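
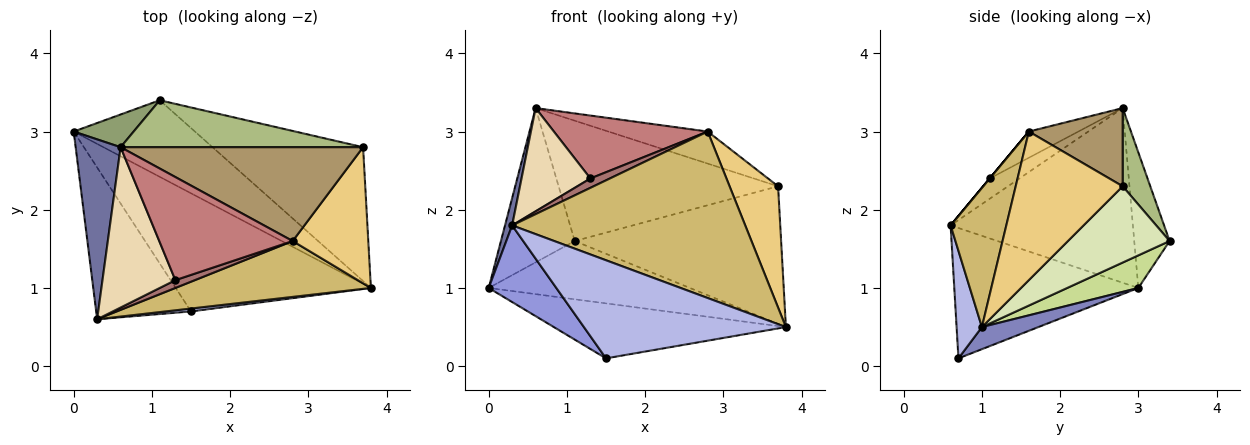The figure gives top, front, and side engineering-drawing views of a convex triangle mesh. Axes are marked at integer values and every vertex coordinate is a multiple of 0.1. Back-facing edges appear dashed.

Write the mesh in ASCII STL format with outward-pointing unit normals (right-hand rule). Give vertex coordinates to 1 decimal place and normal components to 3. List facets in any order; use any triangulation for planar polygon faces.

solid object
 facet normal -0.968 -0.038 0.249
  outer loop
   vertex 0.6 2.8 3.3
   vertex 0.0 3.0 1.0
   vertex 0.3 0.6 1.8
  endloop
 endfacet
 facet normal 0.102 0.420 -0.902
  outer loop
   vertex 1.5 0.7 0.1
   vertex 0.0 3.0 1.0
   vertex 3.8 1.0 0.5
  endloop
 endfacet
 facet normal -0.775 -0.285 -0.564
  outer loop
   vertex 1.5 0.7 0.1
   vertex 0.3 0.6 1.8
   vertex 0.0 3.0 1.0
  endloop
 endfacet
 facet normal 0.124 -0.992 0.029
  outer loop
   vertex 1.5 0.7 0.1
   vertex 3.8 1.0 0.5
   vertex 0.3 0.6 1.8
  endloop
 endfacet
 facet normal -0.425 0.886 0.188
  outer loop
   vertex 1.1 3.4 1.6
   vertex 0.0 3.0 1.0
   vertex 0.6 2.8 3.3
  endloop
 endfacet
 facet normal 0.116 0.925 0.361
  outer loop
   vertex 1.1 3.4 1.6
   vertex 0.6 2.8 3.3
   vertex 3.7 2.8 2.3
  endloop
 endfacet
 facet normal 0.209 0.592 -0.778
  outer loop
   vertex 1.1 3.4 1.6
   vertex 3.8 1.0 0.5
   vertex 0.0 3.0 1.0
  endloop
 endfacet
 facet normal 0.333 0.676 -0.657
  outer loop
   vertex 1.1 3.4 1.6
   vertex 3.7 2.8 2.3
   vertex 3.8 1.0 0.5
  endloop
 endfacet
 facet normal 0.292 0.309 0.905
  outer loop
   vertex 2.8 1.6 3.0
   vertex 3.7 2.8 2.3
   vertex 0.6 2.8 3.3
  endloop
 endfacet
 facet normal 0.221 -0.925 0.310
  outer loop
   vertex 2.8 1.6 3.0
   vertex 0.3 0.6 1.8
   vertex 3.8 1.0 0.5
  endloop
 endfacet
 facet normal 0.826 -0.375 0.420
  outer loop
   vertex 2.8 1.6 3.0
   vertex 3.8 1.0 0.5
   vertex 3.7 2.8 2.3
  endloop
 endfacet
 facet normal -0.228 -0.527 0.819
  outer loop
   vertex 1.3 1.1 2.4
   vertex 0.6 2.8 3.3
   vertex 0.3 0.6 1.8
  endloop
 endfacet
 facet normal 0.000 -0.768 0.640
  outer loop
   vertex 1.3 1.1 2.4
   vertex 0.3 0.6 1.8
   vertex 2.8 1.6 3.0
  endloop
 endfacet
 facet normal -0.165 -0.514 0.842
  outer loop
   vertex 1.3 1.1 2.4
   vertex 2.8 1.6 3.0
   vertex 0.6 2.8 3.3
  endloop
 endfacet
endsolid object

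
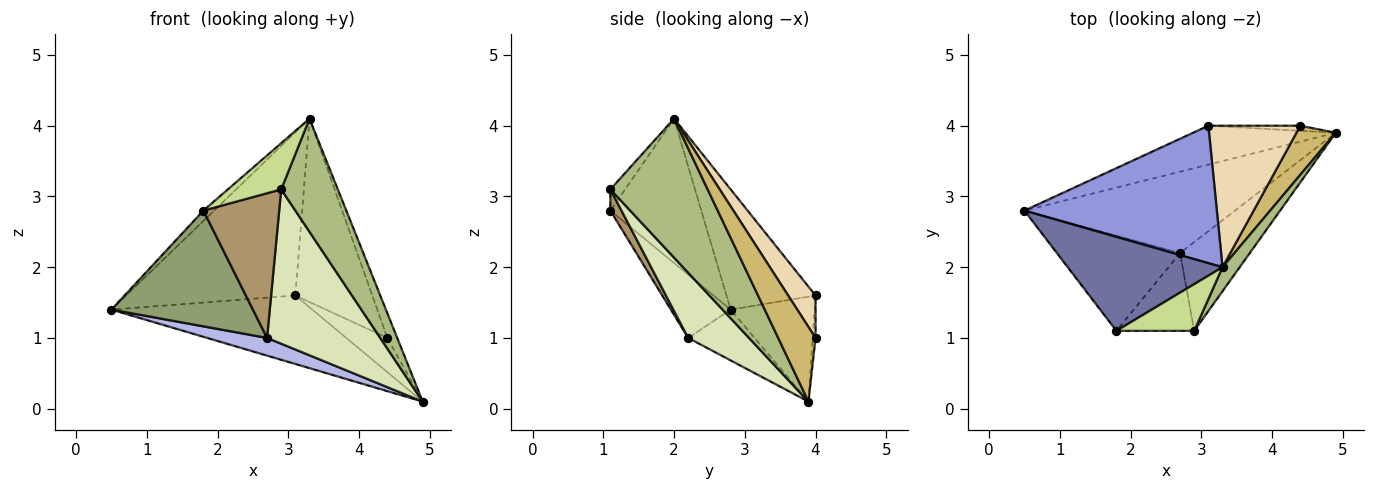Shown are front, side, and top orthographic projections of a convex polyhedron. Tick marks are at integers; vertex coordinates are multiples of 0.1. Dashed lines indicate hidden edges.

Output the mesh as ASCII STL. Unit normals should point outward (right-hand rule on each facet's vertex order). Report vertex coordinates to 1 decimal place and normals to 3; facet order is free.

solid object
 facet normal -0.680 0.080 0.729
  outer loop
   vertex 3.3 2.0 4.1
   vertex 0.5 2.8 1.4
   vertex 1.8 1.1 2.8
  endloop
 endfacet
 facet normal -0.341 0.817 -0.464
  outer loop
   vertex 3.1 4.0 1.6
   vertex 4.9 3.9 0.1
   vertex 0.5 2.8 1.4
  endloop
 endfacet
 facet normal -0.373 0.710 0.598
  outer loop
   vertex 3.1 4.0 1.6
   vertex 0.5 2.8 1.4
   vertex 3.3 2.0 4.1
  endloop
 endfacet
 facet normal -0.229 -0.207 -0.951
  outer loop
   vertex 2.7 2.2 1.0
   vertex 0.5 2.8 1.4
   vertex 4.9 3.9 0.1
  endloop
 endfacet
 facet normal -0.310 -0.734 -0.604
  outer loop
   vertex 2.7 2.2 1.0
   vertex 1.8 1.1 2.8
   vertex 0.5 2.8 1.4
  endloop
 endfacet
 facet normal 0.859 -0.500 0.106
  outer loop
   vertex 2.9 1.1 3.1
   vertex 4.9 3.9 0.1
   vertex 3.3 2.0 4.1
  endloop
 endfacet
 facet normal -0.190 -0.691 0.698
  outer loop
   vertex 2.9 1.1 3.1
   vertex 3.3 2.0 4.1
   vertex 1.8 1.1 2.8
  endloop
 endfacet
 facet normal 0.422 -0.786 -0.452
  outer loop
   vertex 2.9 1.1 3.1
   vertex 2.7 2.2 1.0
   vertex 4.9 3.9 0.1
  endloop
 endfacet
 facet normal 0.128 -0.873 -0.470
  outer loop
   vertex 2.9 1.1 3.1
   vertex 1.8 1.1 2.8
   vertex 2.7 2.2 1.0
  endloop
 endfacet
 facet normal 0.862 0.229 0.453
  outer loop
   vertex 4.4 4.0 1.0
   vertex 3.3 2.0 4.1
   vertex 4.9 3.9 0.1
  endloop
 endfacet
 facet normal -0.068 0.987 -0.147
  outer loop
   vertex 4.4 4.0 1.0
   vertex 4.9 3.9 0.1
   vertex 3.1 4.0 1.6
  endloop
 endfacet
 facet normal 0.271 0.762 0.588
  outer loop
   vertex 4.4 4.0 1.0
   vertex 3.1 4.0 1.6
   vertex 3.3 2.0 4.1
  endloop
 endfacet
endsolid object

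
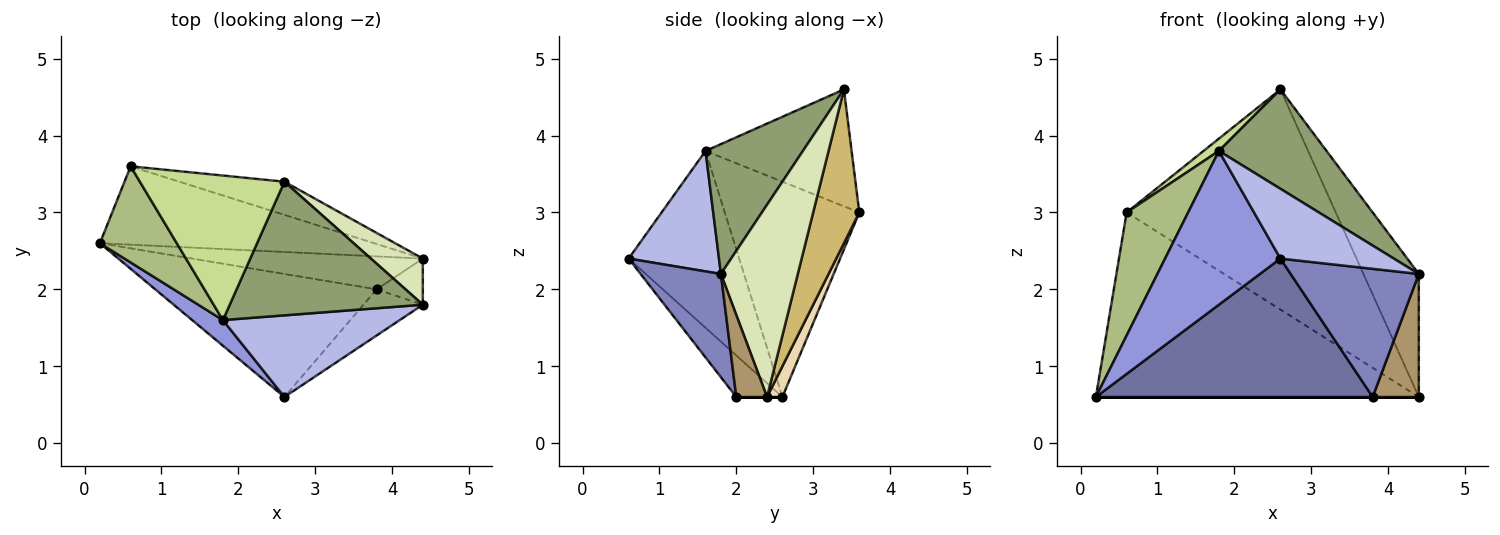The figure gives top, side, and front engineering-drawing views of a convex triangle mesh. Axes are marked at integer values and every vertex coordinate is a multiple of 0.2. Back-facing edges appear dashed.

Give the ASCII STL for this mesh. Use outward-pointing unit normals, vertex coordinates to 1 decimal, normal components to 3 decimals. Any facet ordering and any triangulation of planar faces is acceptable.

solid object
 facet normal -0.124 -0.742 -0.659
  outer loop
   vertex 3.8 2.0 0.6
   vertex 2.6 0.6 2.4
   vertex 0.2 2.6 0.6
  endloop
 endfacet
 facet normal 0.508 -0.810 -0.292
  outer loop
   vertex 3.8 2.0 0.6
   vertex 4.4 1.8 2.2
   vertex 2.6 0.6 2.4
  endloop
 endfacet
 facet normal -0.687 -0.717 0.119
  outer loop
   vertex 1.8 1.6 3.8
   vertex 0.2 2.6 0.6
   vertex 2.6 0.6 2.4
  endloop
 endfacet
 facet normal 0.460 -0.577 0.675
  outer loop
   vertex 1.8 1.6 3.8
   vertex 2.6 0.6 2.4
   vertex 4.4 1.8 2.2
  endloop
 endfacet
 facet normal 0.475 -0.525 0.706
  outer loop
   vertex 1.8 1.6 3.8
   vertex 4.4 1.8 2.2
   vertex 2.6 3.4 4.6
  endloop
 endfacet
 facet normal -0.865 -0.395 0.309
  outer loop
   vertex 0.6 3.6 3.0
   vertex 0.2 2.6 0.6
   vertex 1.8 1.6 3.8
  endloop
 endfacet
 facet normal -0.627 -0.066 0.776
  outer loop
   vertex 0.6 3.6 3.0
   vertex 1.8 1.6 3.8
   vertex 2.6 3.4 4.6
  endloop
 endfacet
 facet normal 0.793 0.571 0.214
  outer loop
   vertex 4.4 2.4 0.6
   vertex 2.6 3.4 4.6
   vertex 4.4 1.8 2.2
  endloop
 endfacet
 facet normal 0.530 -0.794 -0.298
  outer loop
   vertex 4.4 2.4 0.6
   vertex 4.4 1.8 2.2
   vertex 3.8 2.0 0.6
  endloop
 endfacet
 facet normal 0.213 0.966 -0.146
  outer loop
   vertex 4.4 2.4 0.6
   vertex 0.6 3.6 3.0
   vertex 2.6 3.4 4.6
  endloop
 endfacet
 facet normal 0.000 0.000 -1.000
  outer loop
   vertex 4.4 2.4 0.6
   vertex 3.8 2.0 0.6
   vertex 0.2 2.6 0.6
  endloop
 endfacet
 facet normal 0.044 0.920 -0.390
  outer loop
   vertex 4.4 2.4 0.6
   vertex 0.2 2.6 0.6
   vertex 0.6 3.6 3.0
  endloop
 endfacet
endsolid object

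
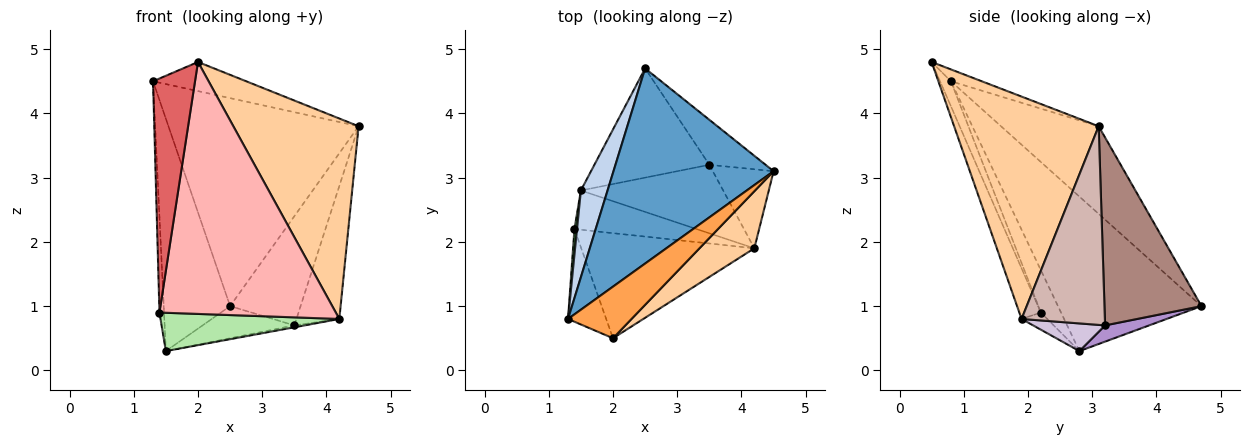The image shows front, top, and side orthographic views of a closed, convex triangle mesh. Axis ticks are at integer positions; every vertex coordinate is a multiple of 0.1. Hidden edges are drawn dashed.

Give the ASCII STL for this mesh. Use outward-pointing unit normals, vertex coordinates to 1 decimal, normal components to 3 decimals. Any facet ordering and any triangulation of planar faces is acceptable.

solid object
 facet normal -0.351 0.683 0.641
  outer loop
   vertex 2.5 4.7 1.0
   vertex 1.3 0.8 4.5
   vertex 4.5 3.1 3.8
  endloop
 endfacet
 facet normal -0.897 0.415 0.155
  outer loop
   vertex 1.5 2.8 0.3
   vertex 1.3 0.8 4.5
   vertex 2.5 4.7 1.0
  endloop
 endfacet
 facet normal -0.161 0.485 0.860
  outer loop
   vertex 2.0 0.5 4.8
   vertex 4.5 3.1 3.8
   vertex 1.3 0.8 4.5
  endloop
 endfacet
 facet normal 0.743 -0.644 0.183
  outer loop
   vertex 2.0 0.5 4.8
   vertex 4.2 1.9 0.8
   vertex 4.5 3.1 3.8
  endloop
 endfacet
 facet normal -0.973 0.221 0.059
  outer loop
   vertex 1.4 2.2 0.9
   vertex 1.3 0.8 4.5
   vertex 1.5 2.8 0.3
  endloop
 endfacet
 facet normal -0.100 -0.695 -0.712
  outer loop
   vertex 1.4 2.2 0.9
   vertex 1.5 2.8 0.3
   vertex 4.2 1.9 0.8
  endloop
 endfacet
 facet normal -0.234 -0.904 -0.358
  outer loop
   vertex 1.4 2.2 0.9
   vertex 2.0 0.5 4.8
   vertex 1.3 0.8 4.5
  endloop
 endfacet
 facet normal -0.112 -0.917 -0.383
  outer loop
   vertex 1.4 2.2 0.9
   vertex 4.2 1.9 0.8
   vertex 2.0 0.5 4.8
  endloop
 endfacet
 facet normal 0.134 0.280 -0.951
  outer loop
   vertex 3.5 3.2 0.7
   vertex 1.5 2.8 0.3
   vertex 2.5 4.7 1.0
  endloop
 endfacet
 facet normal 0.191 0.027 -0.981
  outer loop
   vertex 3.5 3.2 0.7
   vertex 4.2 1.9 0.8
   vertex 1.5 2.8 0.3
  endloop
 endfacet
 facet normal 0.786 0.571 -0.235
  outer loop
   vertex 3.5 3.2 0.7
   vertex 2.5 4.7 1.0
   vertex 4.5 3.1 3.8
  endloop
 endfacet
 facet normal 0.858 0.442 -0.262
  outer loop
   vertex 3.5 3.2 0.7
   vertex 4.5 3.1 3.8
   vertex 4.2 1.9 0.8
  endloop
 endfacet
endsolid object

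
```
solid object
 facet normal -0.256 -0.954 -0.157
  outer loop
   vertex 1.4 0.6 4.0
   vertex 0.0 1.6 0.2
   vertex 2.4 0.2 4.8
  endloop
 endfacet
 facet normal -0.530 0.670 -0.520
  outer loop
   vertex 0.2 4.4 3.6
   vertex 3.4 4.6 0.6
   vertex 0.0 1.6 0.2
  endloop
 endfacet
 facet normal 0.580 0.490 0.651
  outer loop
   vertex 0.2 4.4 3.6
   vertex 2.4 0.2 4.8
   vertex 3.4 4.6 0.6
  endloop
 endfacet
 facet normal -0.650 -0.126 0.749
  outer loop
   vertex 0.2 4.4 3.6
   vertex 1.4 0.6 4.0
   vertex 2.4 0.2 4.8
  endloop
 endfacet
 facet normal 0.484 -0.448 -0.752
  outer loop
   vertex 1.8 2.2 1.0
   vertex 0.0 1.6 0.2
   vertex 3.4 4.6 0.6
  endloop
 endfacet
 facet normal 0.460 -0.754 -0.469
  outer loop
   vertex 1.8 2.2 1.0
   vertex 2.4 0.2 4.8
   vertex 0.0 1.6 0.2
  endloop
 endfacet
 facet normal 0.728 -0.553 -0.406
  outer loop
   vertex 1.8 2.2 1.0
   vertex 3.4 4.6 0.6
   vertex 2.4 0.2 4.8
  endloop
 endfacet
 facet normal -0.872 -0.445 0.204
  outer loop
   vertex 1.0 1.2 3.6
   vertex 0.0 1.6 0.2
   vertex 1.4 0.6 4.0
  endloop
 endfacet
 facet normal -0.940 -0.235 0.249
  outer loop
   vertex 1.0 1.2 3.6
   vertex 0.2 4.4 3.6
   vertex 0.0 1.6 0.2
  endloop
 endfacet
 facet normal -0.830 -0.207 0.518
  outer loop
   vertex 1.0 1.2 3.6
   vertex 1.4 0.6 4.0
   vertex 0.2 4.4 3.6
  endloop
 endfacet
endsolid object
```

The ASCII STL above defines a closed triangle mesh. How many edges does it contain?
15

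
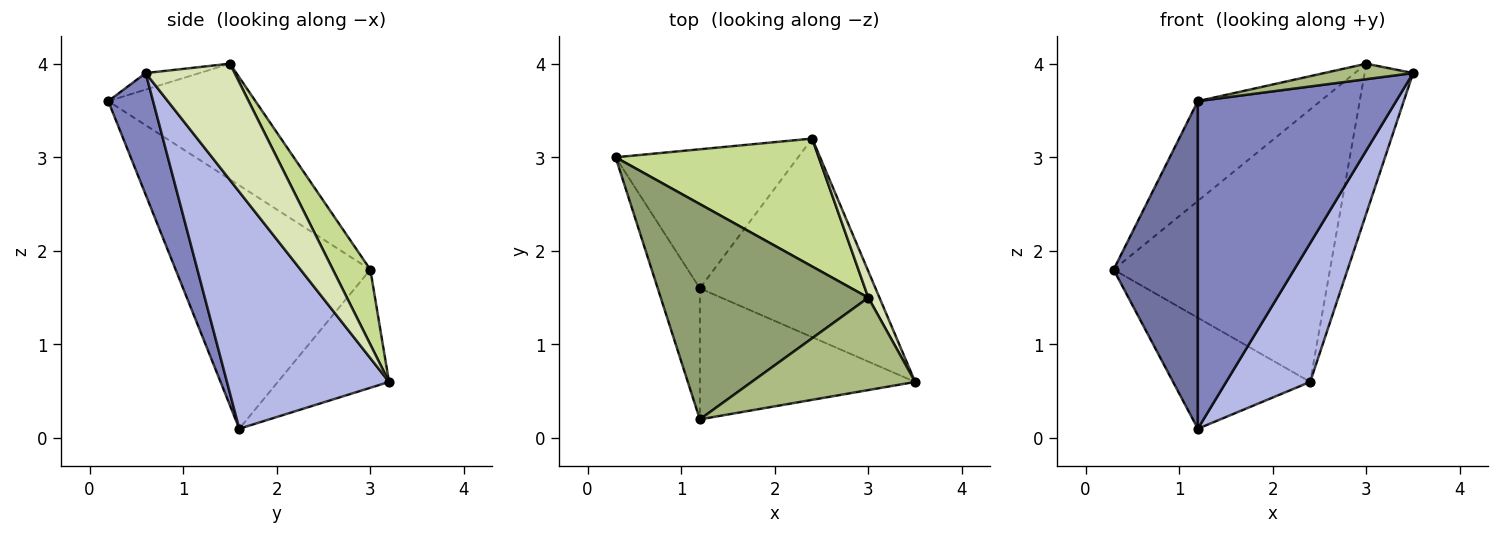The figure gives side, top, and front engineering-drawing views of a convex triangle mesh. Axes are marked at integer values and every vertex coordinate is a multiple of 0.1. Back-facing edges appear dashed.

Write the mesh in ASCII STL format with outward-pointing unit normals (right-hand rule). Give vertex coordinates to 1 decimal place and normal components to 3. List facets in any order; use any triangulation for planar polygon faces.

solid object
 facet normal -0.906 -0.392 -0.157
  outer loop
   vertex 1.2 1.6 0.1
   vertex 1.2 0.2 3.6
   vertex 0.3 3.0 1.8
  endloop
 endfacet
 facet normal 0.205 -0.909 -0.363
  outer loop
   vertex 1.2 1.6 0.1
   vertex 3.5 0.6 3.9
   vertex 1.2 0.2 3.6
  endloop
 endfacet
 facet normal -0.452 0.557 -0.697
  outer loop
   vertex 2.4 3.2 0.6
   vertex 1.2 1.6 0.1
   vertex 0.3 3.0 1.8
  endloop
 endfacet
 facet normal 0.742 -0.384 -0.550
  outer loop
   vertex 2.4 3.2 0.6
   vertex 3.5 0.6 3.9
   vertex 1.2 1.6 0.1
  endloop
 endfacet
 facet normal -0.451 0.375 0.810
  outer loop
   vertex 3.0 1.5 4.0
   vertex 0.3 3.0 1.8
   vertex 1.2 0.2 3.6
  endloop
 endfacet
 facet normal -0.099 -0.164 0.981
  outer loop
   vertex 3.0 1.5 4.0
   vertex 1.2 0.2 3.6
   vertex 3.5 0.6 3.9
  endloop
 endfacet
 facet normal 0.155 0.894 0.420
  outer loop
   vertex 3.0 1.5 4.0
   vertex 2.4 3.2 0.6
   vertex 0.3 3.0 1.8
  endloop
 endfacet
 facet normal 0.875 0.477 0.084
  outer loop
   vertex 3.0 1.5 4.0
   vertex 3.5 0.6 3.9
   vertex 2.4 3.2 0.6
  endloop
 endfacet
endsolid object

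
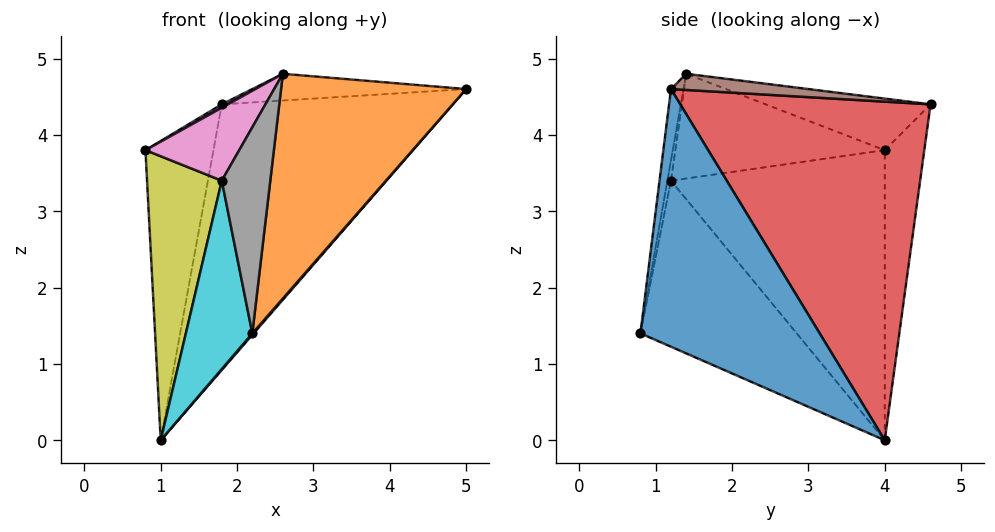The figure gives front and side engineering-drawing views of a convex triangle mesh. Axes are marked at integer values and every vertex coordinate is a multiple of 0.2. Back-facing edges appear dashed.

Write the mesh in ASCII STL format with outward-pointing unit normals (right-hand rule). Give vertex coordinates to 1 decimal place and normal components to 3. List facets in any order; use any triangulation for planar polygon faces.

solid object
 facet normal 0.753 -0.006 -0.658
  outer loop
   vertex 1.0 4.0 0.0
   vertex 5.0 1.2 4.6
   vertex 2.2 0.8 1.4
  endloop
 endfacet
 facet normal -0.067 -0.981 0.181
  outer loop
   vertex 2.6 1.4 4.8
   vertex 2.2 0.8 1.4
   vertex 5.0 1.2 4.6
  endloop
 endfacet
 facet normal -0.503 0.864 -0.026
  outer loop
   vertex 1.8 4.6 4.4
   vertex 1.0 4.0 0.0
   vertex 0.8 4.0 3.8
  endloop
 endfacet
 facet normal 0.717 0.662 -0.221
  outer loop
   vertex 1.8 4.6 4.4
   vertex 5.0 1.2 4.6
   vertex 1.0 4.0 0.0
  endloop
 endfacet
 facet normal -0.506 -0.019 0.862
  outer loop
   vertex 1.8 4.6 4.4
   vertex 0.8 4.0 3.8
   vertex 2.6 1.4 4.8
  endloop
 endfacet
 facet normal 0.094 0.147 0.985
  outer loop
   vertex 1.8 4.6 4.4
   vertex 2.6 1.4 4.8
   vertex 5.0 1.2 4.6
  endloop
 endfacet
 facet normal -0.789 -0.354 0.502
  outer loop
   vertex 1.8 1.2 3.4
   vertex 2.6 1.4 4.8
   vertex 0.8 4.0 3.8
  endloop
 endfacet
 facet normal -0.073 -0.981 0.182
  outer loop
   vertex 1.8 1.2 3.4
   vertex 2.2 0.8 1.4
   vertex 2.6 1.4 4.8
  endloop
 endfacet
 facet normal -0.943 -0.330 -0.050
  outer loop
   vertex 1.8 1.2 3.4
   vertex 0.8 4.0 3.8
   vertex 1.0 4.0 0.0
  endloop
 endfacet
 facet normal -0.915 -0.389 -0.105
  outer loop
   vertex 1.8 1.2 3.4
   vertex 1.0 4.0 0.0
   vertex 2.2 0.8 1.4
  endloop
 endfacet
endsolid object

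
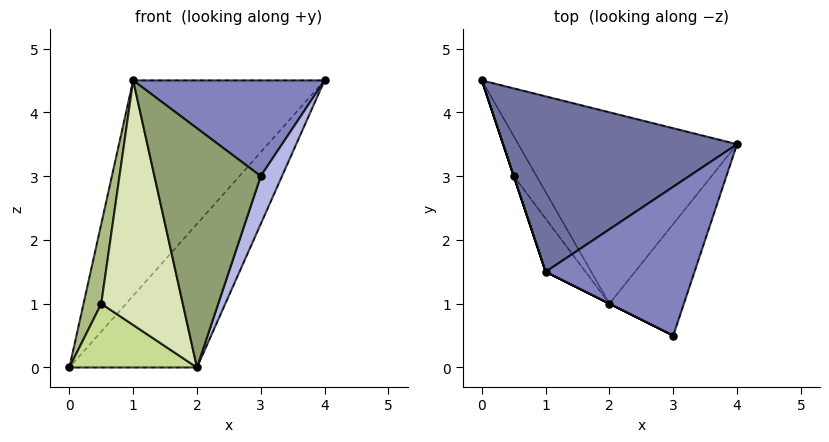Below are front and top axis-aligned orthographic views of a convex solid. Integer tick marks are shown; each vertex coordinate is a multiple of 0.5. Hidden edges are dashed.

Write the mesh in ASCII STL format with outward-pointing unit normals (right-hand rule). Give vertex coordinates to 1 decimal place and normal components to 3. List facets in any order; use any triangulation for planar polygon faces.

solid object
 facet normal -0.459 0.689 0.561
  outer loop
   vertex 1.0 1.5 4.5
   vertex 4.0 3.5 4.5
   vertex 0.0 4.5 0.0
  endloop
 endfacet
 facet normal 0.339 -0.509 0.791
  outer loop
   vertex 1.0 1.5 4.5
   vertex 3.0 0.5 3.0
   vertex 4.0 3.5 4.5
  endloop
 endfacet
 facet normal 0.724 0.414 -0.552
  outer loop
   vertex 2.0 1.0 0.0
   vertex 0.0 4.5 0.0
   vertex 4.0 3.5 4.5
  endloop
 endfacet
 facet normal 0.931 -0.143 -0.334
  outer loop
   vertex 2.0 1.0 0.0
   vertex 4.0 3.5 4.5
   vertex 3.0 0.5 3.0
  endloop
 endfacet
 facet normal -0.447 -0.894 0.000
  outer loop
   vertex 2.0 1.0 0.0
   vertex 3.0 0.5 3.0
   vertex 1.0 1.5 4.5
  endloop
 endfacet
 facet normal -0.949 -0.316 0.000
  outer loop
   vertex 0.5 3.0 1.0
   vertex 1.0 1.5 4.5
   vertex 0.0 4.5 0.0
  endloop
 endfacet
 facet normal -0.829 -0.474 -0.296
  outer loop
   vertex 0.5 3.0 1.0
   vertex 0.0 4.5 0.0
   vertex 2.0 1.0 0.0
  endloop
 endfacet
 facet normal -0.822 -0.556 -0.121
  outer loop
   vertex 0.5 3.0 1.0
   vertex 2.0 1.0 0.0
   vertex 1.0 1.5 4.5
  endloop
 endfacet
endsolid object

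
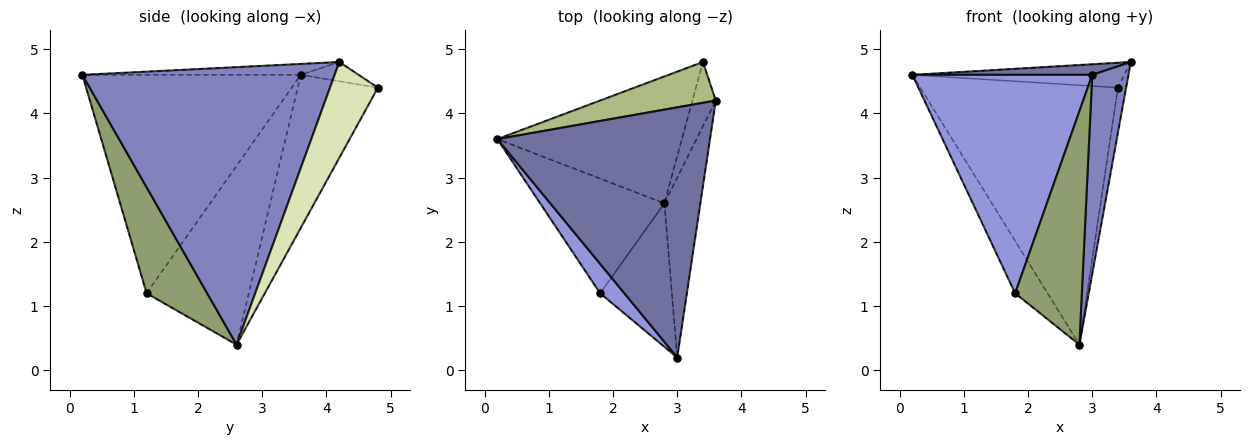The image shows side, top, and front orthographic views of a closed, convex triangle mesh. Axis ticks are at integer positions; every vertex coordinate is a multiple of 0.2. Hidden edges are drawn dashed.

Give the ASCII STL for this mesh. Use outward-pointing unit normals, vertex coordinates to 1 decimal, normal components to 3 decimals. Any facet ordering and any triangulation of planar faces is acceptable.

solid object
 facet normal -0.051 -0.042 0.998
  outer loop
   vertex 3.0 0.2 4.6
   vertex 3.6 4.2 4.8
   vertex 0.2 3.6 4.6
  endloop
 endfacet
 facet normal 0.982 -0.141 -0.127
  outer loop
   vertex 2.8 2.6 0.4
   vertex 3.6 4.2 4.8
   vertex 3.0 0.2 4.6
  endloop
 endfacet
 facet normal -0.769 -0.633 0.085
  outer loop
   vertex 1.8 1.2 1.2
   vertex 3.0 0.2 4.6
   vertex 0.2 3.6 4.6
  endloop
 endfacet
 facet normal -0.795 0.252 -0.552
  outer loop
   vertex 1.8 1.2 1.2
   vertex 0.2 3.6 4.6
   vertex 2.8 2.6 0.4
  endloop
 endfacet
 facet normal 0.612 -0.674 -0.414
  outer loop
   vertex 1.8 1.2 1.2
   vertex 2.8 2.6 0.4
   vertex 3.0 0.2 4.6
  endloop
 endfacet
 facet normal -0.141 0.516 0.845
  outer loop
   vertex 3.4 4.8 4.4
   vertex 0.2 3.6 4.6
   vertex 3.6 4.2 4.8
  endloop
 endfacet
 facet normal -0.342 0.844 -0.413
  outer loop
   vertex 3.4 4.8 4.4
   vertex 2.8 2.6 0.4
   vertex 0.2 3.6 4.6
  endloop
 endfacet
 facet normal 0.958 0.164 -0.234
  outer loop
   vertex 3.4 4.8 4.4
   vertex 3.6 4.2 4.8
   vertex 2.8 2.6 0.4
  endloop
 endfacet
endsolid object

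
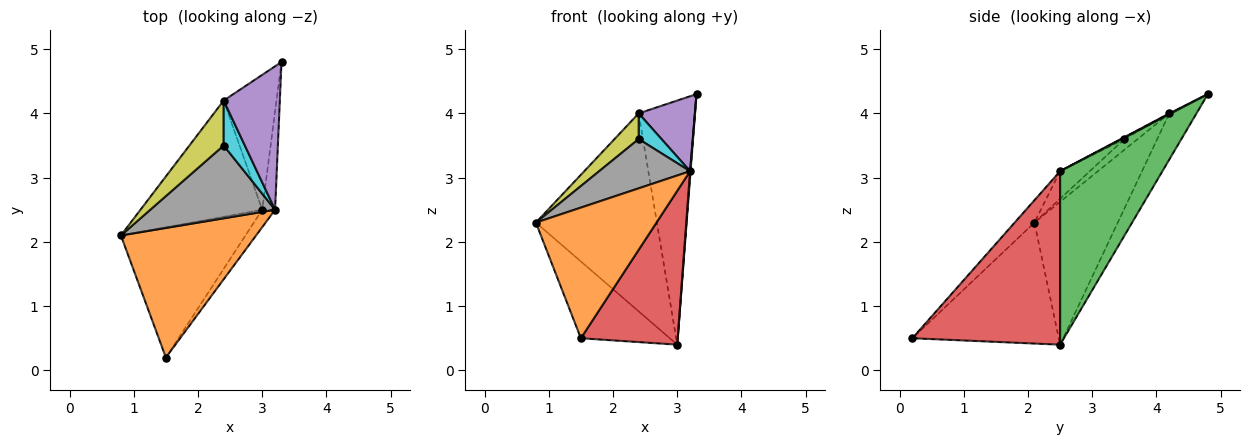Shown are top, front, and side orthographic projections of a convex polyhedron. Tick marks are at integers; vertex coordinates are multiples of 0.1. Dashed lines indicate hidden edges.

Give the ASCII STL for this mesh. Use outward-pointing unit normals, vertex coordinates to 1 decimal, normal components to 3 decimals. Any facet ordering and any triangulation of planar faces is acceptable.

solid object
 facet normal -0.642 0.390 -0.661
  outer loop
   vertex 3.0 2.5 0.4
   vertex 1.5 0.2 0.5
   vertex 0.8 2.1 2.3
  endloop
 endfacet
 facet normal -0.116 -0.705 0.699
  outer loop
   vertex 3.2 2.5 3.1
   vertex 0.8 2.1 2.3
   vertex 1.5 0.2 0.5
  endloop
 endfacet
 facet normal 0.997 -0.005 -0.074
  outer loop
   vertex 3.2 2.5 3.1
   vertex 3.0 2.5 0.4
   vertex 3.3 4.8 4.3
  endloop
 endfacet
 facet normal 0.835 -0.547 -0.062
  outer loop
   vertex 3.2 2.5 3.1
   vertex 1.5 0.2 0.5
   vertex 3.0 2.5 0.4
  endloop
 endfacet
 facet normal 0.013 -0.463 0.886
  outer loop
   vertex 2.4 4.2 4.0
   vertex 3.2 2.5 3.1
   vertex 3.3 4.8 4.3
  endloop
 endfacet
 facet normal -0.511 0.741 -0.435
  outer loop
   vertex 2.4 4.2 4.0
   vertex 3.0 2.5 0.4
   vertex 0.8 2.1 2.3
  endloop
 endfacet
 facet normal -0.389 0.806 -0.446
  outer loop
   vertex 2.4 4.2 4.0
   vertex 3.3 4.8 4.3
   vertex 3.0 2.5 0.4
  endloop
 endfacet
 facet normal -0.180 -0.551 0.815
  outer loop
   vertex 2.4 3.5 3.6
   vertex 0.8 2.1 2.3
   vertex 3.2 2.5 3.1
  endloop
 endfacet
 facet normal -0.262 -0.479 0.838
  outer loop
   vertex 2.4 3.5 3.6
   vertex 2.4 4.2 4.0
   vertex 0.8 2.1 2.3
  endloop
 endfacet
 facet normal -0.077 -0.495 0.866
  outer loop
   vertex 2.4 3.5 3.6
   vertex 3.2 2.5 3.1
   vertex 2.4 4.2 4.0
  endloop
 endfacet
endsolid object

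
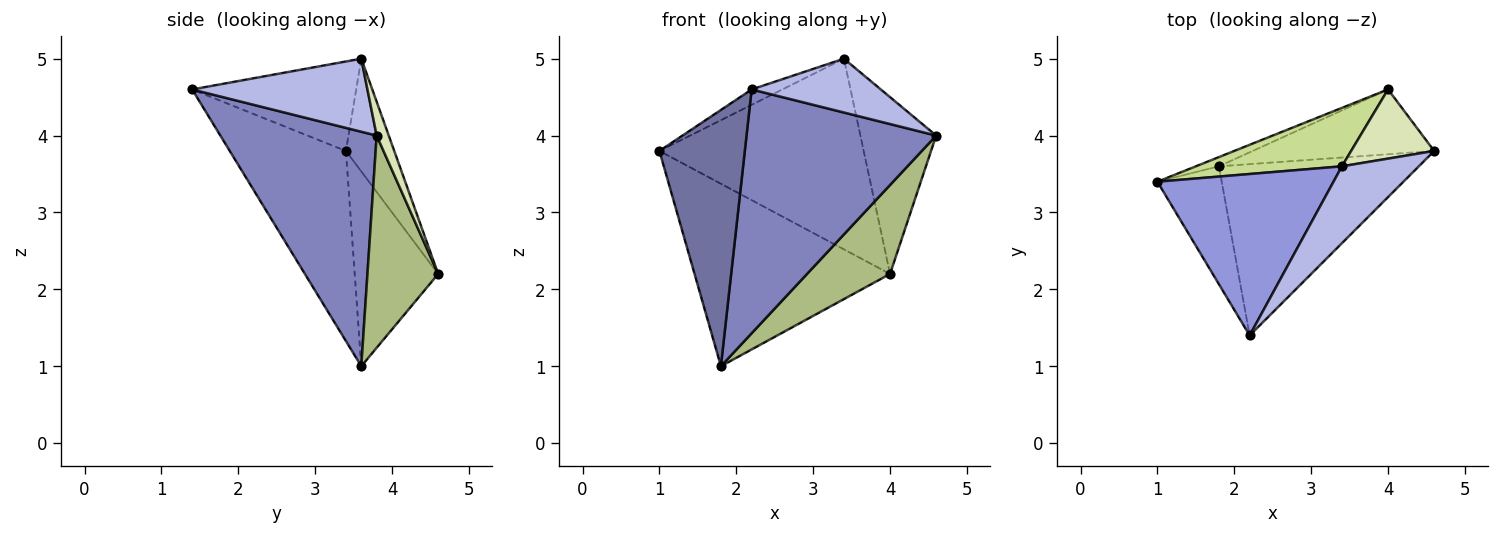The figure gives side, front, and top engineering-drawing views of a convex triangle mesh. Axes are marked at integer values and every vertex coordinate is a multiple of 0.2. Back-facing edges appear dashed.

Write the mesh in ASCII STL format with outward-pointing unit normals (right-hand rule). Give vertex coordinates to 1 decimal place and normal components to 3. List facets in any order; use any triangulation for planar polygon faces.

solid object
 facet normal -0.777 -0.572 -0.263
  outer loop
   vertex 1.8 3.6 1.0
   vertex 2.2 1.4 4.6
   vertex 1.0 3.4 3.8
  endloop
 endfacet
 facet normal 0.559 -0.678 -0.477
  outer loop
   vertex 1.8 3.6 1.0
   vertex 4.6 3.8 4.0
   vertex 2.2 1.4 4.6
  endloop
 endfacet
 facet normal -0.451 0.085 0.888
  outer loop
   vertex 3.4 3.6 5.0
   vertex 1.0 3.4 3.8
   vertex 2.2 1.4 4.6
  endloop
 endfacet
 facet normal 0.614 -0.453 0.647
  outer loop
   vertex 3.4 3.6 5.0
   vertex 2.2 1.4 4.6
   vertex 4.6 3.8 4.0
  endloop
 endfacet
 facet normal -0.392 0.919 -0.046
  outer loop
   vertex 4.0 4.6 2.2
   vertex 1.8 3.6 1.0
   vertex 1.0 3.4 3.8
  endloop
 endfacet
 facet normal 0.567 -0.666 -0.485
  outer loop
   vertex 4.0 4.6 2.2
   vertex 4.6 3.8 4.0
   vertex 1.8 3.6 1.0
  endloop
 endfacet
 facet normal -0.221 0.933 0.286
  outer loop
   vertex 4.0 4.6 2.2
   vertex 1.0 3.4 3.8
   vertex 3.4 3.6 5.0
  endloop
 endfacet
 facet normal 0.147 0.921 0.360
  outer loop
   vertex 4.0 4.6 2.2
   vertex 3.4 3.6 5.0
   vertex 4.6 3.8 4.0
  endloop
 endfacet
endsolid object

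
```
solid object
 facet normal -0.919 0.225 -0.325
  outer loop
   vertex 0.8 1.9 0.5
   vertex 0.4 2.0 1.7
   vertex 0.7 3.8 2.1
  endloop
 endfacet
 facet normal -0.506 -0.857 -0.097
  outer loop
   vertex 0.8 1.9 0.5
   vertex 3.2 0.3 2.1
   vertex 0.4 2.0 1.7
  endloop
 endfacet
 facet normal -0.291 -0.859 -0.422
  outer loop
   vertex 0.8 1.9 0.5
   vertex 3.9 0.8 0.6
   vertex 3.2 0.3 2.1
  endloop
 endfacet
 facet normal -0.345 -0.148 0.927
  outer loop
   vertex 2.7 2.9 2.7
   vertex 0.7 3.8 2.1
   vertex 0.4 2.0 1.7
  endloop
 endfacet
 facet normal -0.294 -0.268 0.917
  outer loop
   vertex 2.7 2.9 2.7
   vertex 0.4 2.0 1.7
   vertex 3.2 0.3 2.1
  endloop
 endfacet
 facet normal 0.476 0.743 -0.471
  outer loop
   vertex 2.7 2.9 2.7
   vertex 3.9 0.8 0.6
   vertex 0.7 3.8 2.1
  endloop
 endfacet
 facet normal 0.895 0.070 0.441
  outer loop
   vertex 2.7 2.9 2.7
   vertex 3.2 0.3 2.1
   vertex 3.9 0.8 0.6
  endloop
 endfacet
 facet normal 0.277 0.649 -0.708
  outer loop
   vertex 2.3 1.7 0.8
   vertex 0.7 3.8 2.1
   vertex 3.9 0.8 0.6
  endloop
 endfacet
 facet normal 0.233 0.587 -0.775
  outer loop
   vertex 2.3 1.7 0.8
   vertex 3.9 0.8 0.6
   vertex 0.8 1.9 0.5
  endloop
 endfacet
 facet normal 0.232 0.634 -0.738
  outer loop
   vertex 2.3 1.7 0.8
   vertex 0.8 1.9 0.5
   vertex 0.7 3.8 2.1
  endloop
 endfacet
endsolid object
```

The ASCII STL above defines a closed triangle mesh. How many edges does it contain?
15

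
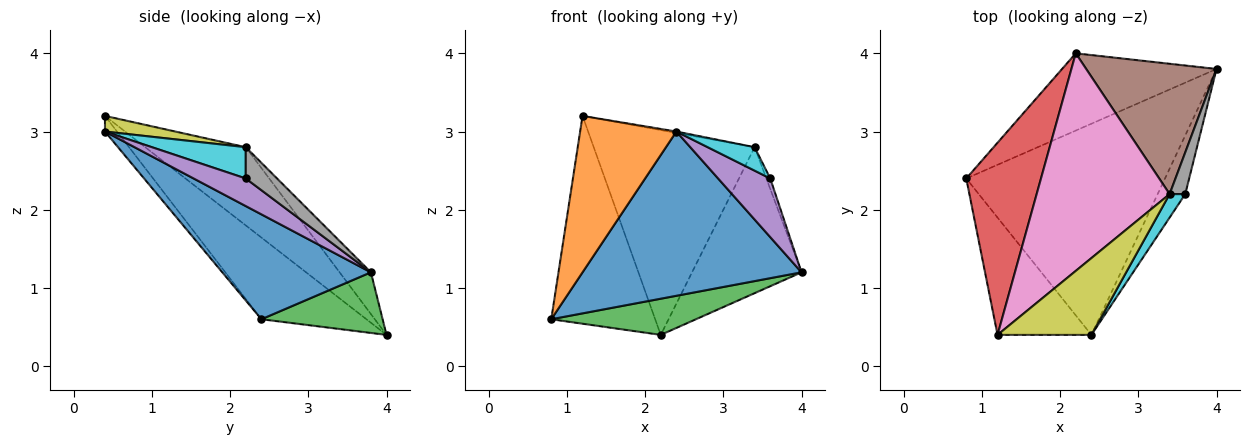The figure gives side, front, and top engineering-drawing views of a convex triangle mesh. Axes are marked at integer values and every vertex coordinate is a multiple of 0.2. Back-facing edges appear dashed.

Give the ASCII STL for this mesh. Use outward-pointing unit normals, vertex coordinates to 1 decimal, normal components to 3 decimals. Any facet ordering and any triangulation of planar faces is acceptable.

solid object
 facet normal 0.385 -0.567 -0.729
  outer loop
   vertex 2.4 0.4 3.0
   vertex 0.8 2.4 0.6
   vertex 4.0 3.8 1.2
  endloop
 endfacet
 facet normal -0.100 -0.796 -0.597
  outer loop
   vertex 1.2 0.4 3.2
   vertex 0.8 2.4 0.6
   vertex 2.4 0.4 3.0
  endloop
 endfacet
 facet normal 0.335 -0.400 -0.853
  outer loop
   vertex 2.2 4.0 0.4
   vertex 4.0 3.8 1.2
   vertex 0.8 2.4 0.6
  endloop
 endfacet
 facet normal -0.596 0.590 0.545
  outer loop
   vertex 2.2 4.0 0.4
   vertex 0.8 2.4 0.6
   vertex 1.2 0.4 3.2
  endloop
 endfacet
 facet normal 0.577 -0.577 -0.577
  outer loop
   vertex 3.6 2.2 2.4
   vertex 2.4 0.4 3.0
   vertex 4.0 3.8 1.2
  endloop
 endfacet
 facet normal -0.208 0.730 0.651
  outer loop
   vertex 3.4 2.2 2.8
   vertex 4.0 3.8 1.2
   vertex 2.2 4.0 0.4
  endloop
 endfacet
 facet normal -0.394 0.630 0.669
  outer loop
   vertex 3.4 2.2 2.8
   vertex 2.2 4.0 0.4
   vertex 1.2 0.4 3.2
  endloop
 endfacet
 facet normal 0.889 0.111 0.444
  outer loop
   vertex 3.4 2.2 2.8
   vertex 3.6 2.2 2.4
   vertex 4.0 3.8 1.2
  endloop
 endfacet
 facet normal 0.164 0.018 0.986
  outer loop
   vertex 3.4 2.2 2.8
   vertex 1.2 0.4 3.2
   vertex 2.4 0.4 3.0
  endloop
 endfacet
 facet normal 0.816 -0.408 0.408
  outer loop
   vertex 3.4 2.2 2.8
   vertex 2.4 0.4 3.0
   vertex 3.6 2.2 2.4
  endloop
 endfacet
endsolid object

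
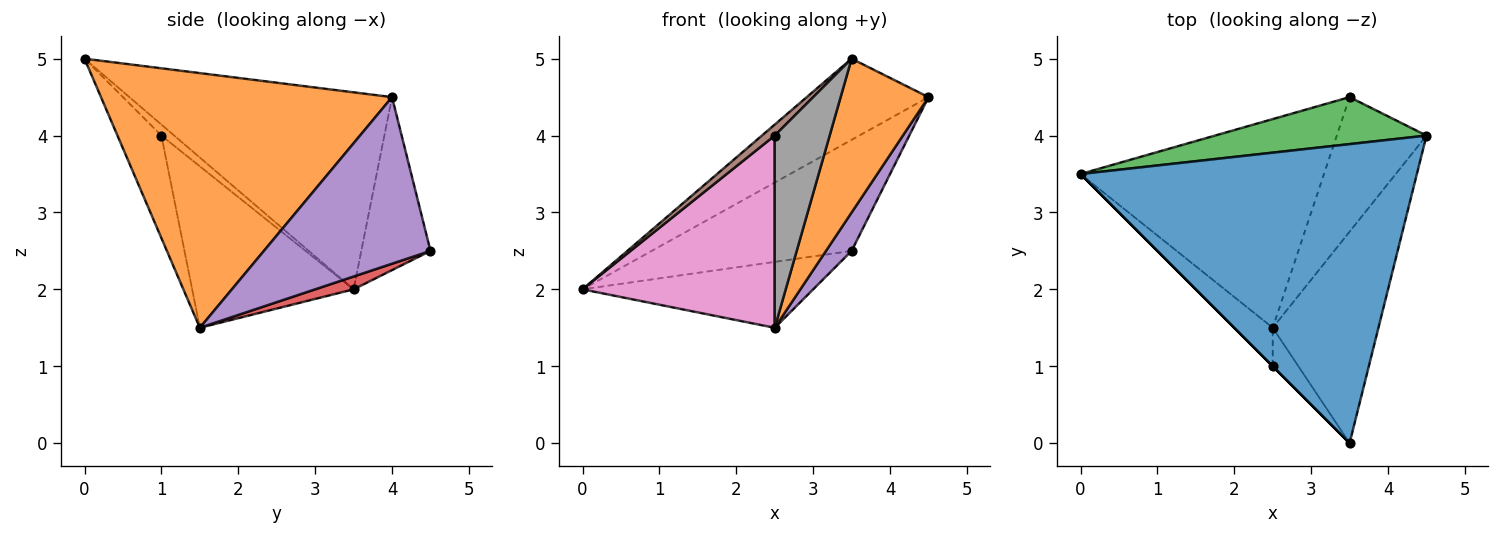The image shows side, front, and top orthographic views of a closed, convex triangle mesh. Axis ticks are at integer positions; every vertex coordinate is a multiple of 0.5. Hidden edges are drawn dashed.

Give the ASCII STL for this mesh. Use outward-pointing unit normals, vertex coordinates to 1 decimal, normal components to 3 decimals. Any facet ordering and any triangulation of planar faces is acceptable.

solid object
 facet normal -0.492 0.228 0.840
  outer loop
   vertex 3.5 0.0 5.0
   vertex 4.5 4.0 4.5
   vertex 0.0 3.5 2.0
  endloop
 endfacet
 facet normal 0.890 -0.269 -0.369
  outer loop
   vertex 2.5 1.5 1.5
   vertex 4.5 4.0 4.5
   vertex 3.5 0.0 5.0
  endloop
 endfacet
 facet normal -0.304 0.877 0.371
  outer loop
   vertex 3.5 4.5 2.5
   vertex 0.0 3.5 2.0
   vertex 4.5 4.0 4.5
  endloop
 endfacet
 facet normal 0.050 0.301 -0.952
  outer loop
   vertex 3.5 4.5 2.5
   vertex 2.5 1.5 1.5
   vertex 0.0 3.5 2.0
  endloop
 endfacet
 facet normal 0.873 -0.134 -0.470
  outer loop
   vertex 3.5 4.5 2.5
   vertex 4.5 4.0 4.5
   vertex 2.5 1.5 1.5
  endloop
 endfacet
 facet normal -0.707 -0.707 0.000
  outer loop
   vertex 2.5 1.0 4.0
   vertex 3.5 0.0 5.0
   vertex 0.0 3.5 2.0
  endloop
 endfacet
 facet normal -0.636 -0.757 -0.151
  outer loop
   vertex 2.5 1.0 4.0
   vertex 0.0 3.5 2.0
   vertex 2.5 1.5 1.5
  endloop
 endfacet
 facet normal -0.617 -0.772 -0.154
  outer loop
   vertex 2.5 1.0 4.0
   vertex 2.5 1.5 1.5
   vertex 3.5 0.0 5.0
  endloop
 endfacet
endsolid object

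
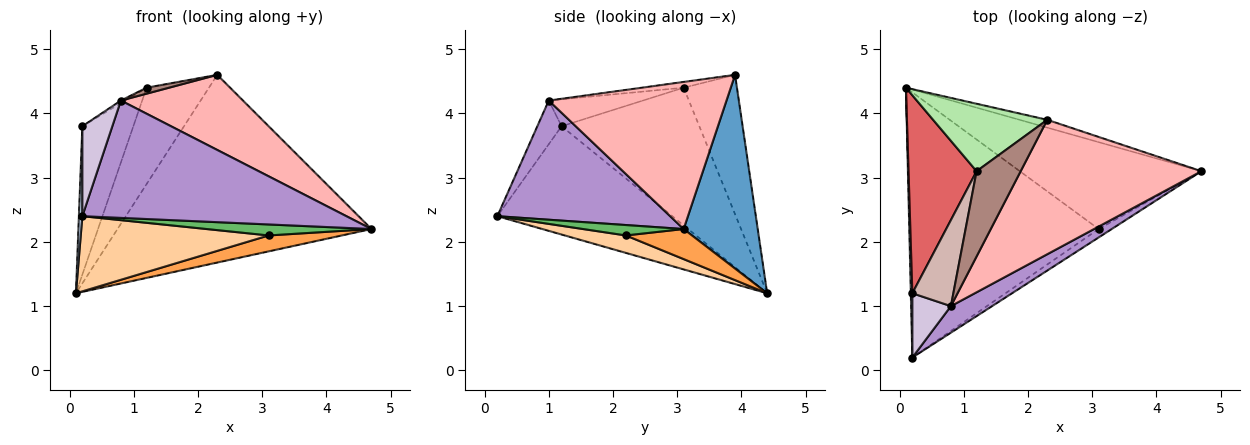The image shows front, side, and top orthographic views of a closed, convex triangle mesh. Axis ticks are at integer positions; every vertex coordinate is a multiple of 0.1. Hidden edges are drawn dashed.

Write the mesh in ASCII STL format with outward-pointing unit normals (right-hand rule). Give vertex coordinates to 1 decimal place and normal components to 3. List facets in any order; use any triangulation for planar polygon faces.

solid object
 facet normal 0.280 0.959 -0.040
  outer loop
   vertex 2.3 3.9 4.6
   vertex 4.7 3.1 2.2
   vertex 0.1 4.4 1.2
  endloop
 endfacet
 facet normal -1.000 -0.020 0.014
  outer loop
   vertex 0.2 1.2 3.8
   vertex 0.1 4.4 1.2
   vertex 0.2 0.2 2.4
  endloop
 endfacet
 facet normal 0.161 -0.178 -0.971
  outer loop
   vertex 3.1 2.2 2.1
   vertex 0.1 4.4 1.2
   vertex 4.7 3.1 2.2
  endloop
 endfacet
 facet normal 0.088 -0.272 -0.958
  outer loop
   vertex 3.1 2.2 2.1
   vertex 0.2 0.2 2.4
   vertex 0.1 4.4 1.2
  endloop
 endfacet
 facet normal 0.436 -0.714 -0.547
  outer loop
   vertex 3.1 2.2 2.1
   vertex 4.7 3.1 2.2
   vertex 0.2 0.2 2.4
  endloop
 endfacet
 facet normal -0.574 0.671 0.470
  outer loop
   vertex 1.2 3.1 4.4
   vertex 2.3 3.9 4.6
   vertex 0.1 4.4 1.2
  endloop
 endfacet
 facet normal -0.851 0.315 0.420
  outer loop
   vertex 1.2 3.1 4.4
   vertex 0.1 4.4 1.2
   vertex 0.2 1.2 3.8
  endloop
 endfacet
 facet normal 0.579 -0.398 0.712
  outer loop
   vertex 0.8 1.0 4.2
   vertex 4.7 3.1 2.2
   vertex 2.3 3.9 4.6
  endloop
 endfacet
 facet normal 0.538 -0.822 0.186
  outer loop
   vertex 0.8 1.0 4.2
   vertex 0.2 0.2 2.4
   vertex 4.7 3.1 2.2
  endloop
 endfacet
 facet normal -0.550 -0.680 0.485
  outer loop
   vertex 0.8 1.0 4.2
   vertex 0.2 1.2 3.8
   vertex 0.2 0.2 2.4
  endloop
 endfacet
 facet normal -0.129 -0.070 0.989
  outer loop
   vertex 0.8 1.0 4.2
   vertex 2.3 3.9 4.6
   vertex 1.2 3.1 4.4
  endloop
 endfacet
 facet normal -0.549 0.025 0.836
  outer loop
   vertex 0.8 1.0 4.2
   vertex 1.2 3.1 4.4
   vertex 0.2 1.2 3.8
  endloop
 endfacet
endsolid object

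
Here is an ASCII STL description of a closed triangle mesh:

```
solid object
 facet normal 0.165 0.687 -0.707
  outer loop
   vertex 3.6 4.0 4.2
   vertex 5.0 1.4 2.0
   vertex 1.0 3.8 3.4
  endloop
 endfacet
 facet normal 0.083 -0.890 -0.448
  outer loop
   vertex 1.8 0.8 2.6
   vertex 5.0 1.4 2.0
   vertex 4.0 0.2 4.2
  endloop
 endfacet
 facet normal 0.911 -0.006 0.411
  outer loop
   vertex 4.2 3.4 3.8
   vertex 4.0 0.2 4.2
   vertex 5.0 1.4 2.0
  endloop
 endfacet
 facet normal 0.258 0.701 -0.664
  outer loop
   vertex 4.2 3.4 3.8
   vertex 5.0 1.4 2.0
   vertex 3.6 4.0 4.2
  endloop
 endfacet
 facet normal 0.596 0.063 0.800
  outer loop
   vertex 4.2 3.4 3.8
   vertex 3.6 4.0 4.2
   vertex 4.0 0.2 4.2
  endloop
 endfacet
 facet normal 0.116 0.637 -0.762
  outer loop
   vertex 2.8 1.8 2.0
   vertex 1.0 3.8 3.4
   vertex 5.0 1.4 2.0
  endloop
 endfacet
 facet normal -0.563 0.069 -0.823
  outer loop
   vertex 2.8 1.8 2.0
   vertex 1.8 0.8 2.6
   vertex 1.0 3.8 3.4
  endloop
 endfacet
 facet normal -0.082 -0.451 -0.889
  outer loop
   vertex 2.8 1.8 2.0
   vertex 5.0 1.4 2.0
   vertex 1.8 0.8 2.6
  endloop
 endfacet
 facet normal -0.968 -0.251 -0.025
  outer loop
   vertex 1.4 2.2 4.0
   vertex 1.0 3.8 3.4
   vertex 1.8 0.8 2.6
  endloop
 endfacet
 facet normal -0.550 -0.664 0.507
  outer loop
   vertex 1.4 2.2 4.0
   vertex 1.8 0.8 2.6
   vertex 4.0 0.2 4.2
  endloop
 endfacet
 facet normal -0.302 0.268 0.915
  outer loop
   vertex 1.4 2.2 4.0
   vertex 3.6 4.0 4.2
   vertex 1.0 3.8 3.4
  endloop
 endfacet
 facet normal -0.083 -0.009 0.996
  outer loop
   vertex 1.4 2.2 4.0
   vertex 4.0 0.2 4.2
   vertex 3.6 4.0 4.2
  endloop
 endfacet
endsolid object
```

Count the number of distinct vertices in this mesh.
8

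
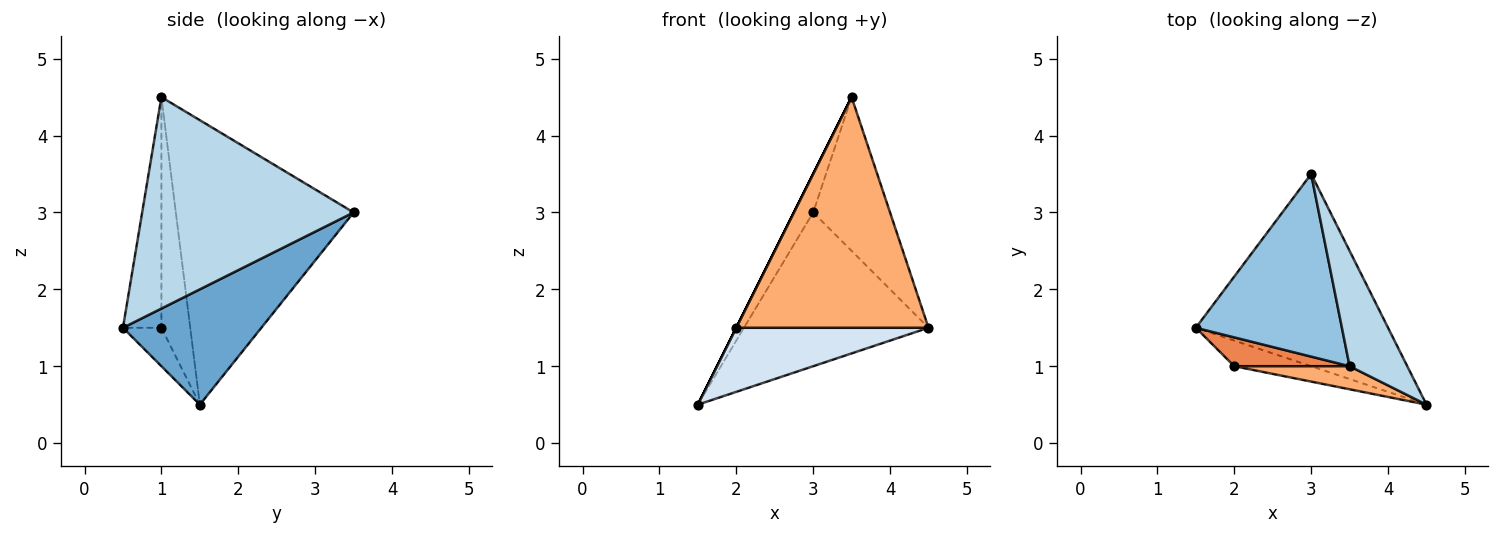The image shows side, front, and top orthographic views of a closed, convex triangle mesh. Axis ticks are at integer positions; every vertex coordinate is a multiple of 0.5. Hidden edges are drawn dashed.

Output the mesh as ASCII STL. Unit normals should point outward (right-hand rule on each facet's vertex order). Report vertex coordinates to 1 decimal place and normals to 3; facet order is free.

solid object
 facet normal 0.424 0.566 -0.707
  outer loop
   vertex 3.0 3.5 3.0
   vertex 4.5 0.5 1.5
   vertex 1.5 1.5 0.5
  endloop
 endfacet
 facet normal -0.885 0.096 0.455
  outer loop
   vertex 3.5 1.0 4.5
   vertex 3.0 3.5 3.0
   vertex 1.5 1.5 0.5
  endloop
 endfacet
 facet normal 0.910 0.331 0.248
  outer loop
   vertex 3.5 1.0 4.5
   vertex 4.5 0.5 1.5
   vertex 3.0 3.5 3.0
  endloop
 endfacet
 facet normal -0.183 -0.913 -0.365
  outer loop
   vertex 2.0 1.0 1.5
   vertex 1.5 1.5 0.5
   vertex 4.5 0.5 1.5
  endloop
 endfacet
 facet normal -0.894 0.000 0.447
  outer loop
   vertex 2.0 1.0 1.5
   vertex 3.5 1.0 4.5
   vertex 1.5 1.5 0.5
  endloop
 endfacet
 facet normal -0.195 -0.976 0.098
  outer loop
   vertex 2.0 1.0 1.5
   vertex 4.5 0.5 1.5
   vertex 3.5 1.0 4.5
  endloop
 endfacet
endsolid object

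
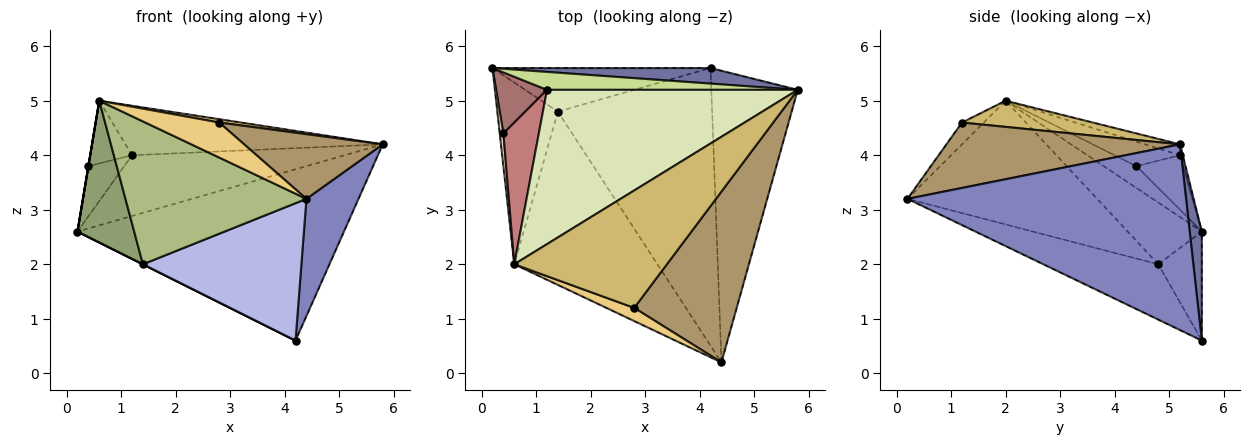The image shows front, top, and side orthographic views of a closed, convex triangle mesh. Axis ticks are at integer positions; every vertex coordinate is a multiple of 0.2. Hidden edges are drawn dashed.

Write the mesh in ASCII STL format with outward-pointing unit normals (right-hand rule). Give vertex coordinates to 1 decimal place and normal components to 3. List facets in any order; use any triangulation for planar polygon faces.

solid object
 facet normal 0.045 0.995 0.090
  outer loop
   vertex 4.2 5.6 0.6
   vertex 0.2 5.6 2.6
   vertex 5.8 5.2 4.2
  endloop
 endfacet
 facet normal 0.894 -0.167 -0.416
  outer loop
   vertex 4.2 5.6 0.6
   vertex 5.8 5.2 4.2
   vertex 4.4 0.2 3.2
  endloop
 endfacet
 facet normal -0.447 0.000 -0.894
  outer loop
   vertex 1.4 4.8 2.0
   vertex 0.2 5.6 2.6
   vertex 4.2 5.6 0.6
  endloop
 endfacet
 facet normal -0.306 -0.422 -0.853
  outer loop
   vertex 1.4 4.8 2.0
   vertex 4.2 5.6 0.6
   vertex 4.4 0.2 3.2
  endloop
 endfacet
 facet normal -0.627 -0.479 -0.614
  outer loop
   vertex 1.4 4.8 2.0
   vertex 0.6 2.0 5.0
   vertex 0.2 5.6 2.6
  endloop
 endfacet
 facet normal -0.555 -0.529 -0.642
  outer loop
   vertex 1.4 4.8 2.0
   vertex 4.4 0.2 3.2
   vertex 0.6 2.0 5.0
  endloop
 endfacet
 facet normal -0.012 0.959 0.283
  outer loop
   vertex 1.2 5.2 4.0
   vertex 5.8 5.2 4.2
   vertex 0.2 5.6 2.6
  endloop
 endfacet
 facet normal -0.041 0.305 0.951
  outer loop
   vertex 1.2 5.2 4.0
   vertex 0.6 2.0 5.0
   vertex 5.8 5.2 4.2
  endloop
 endfacet
 facet normal 0.513 -0.304 0.803
  outer loop
   vertex 2.8 1.2 4.6
   vertex 4.4 0.2 3.2
   vertex 5.8 5.2 4.2
  endloop
 endfacet
 facet normal 0.169 -0.028 0.985
  outer loop
   vertex 2.8 1.2 4.6
   vertex 5.8 5.2 4.2
   vertex 0.6 2.0 5.0
  endloop
 endfacet
 facet normal -0.266 -0.902 0.340
  outer loop
   vertex 2.8 1.2 4.6
   vertex 0.6 2.0 5.0
   vertex 4.4 0.2 3.2
  endloop
 endfacet
 facet normal -0.986 0.000 0.164
  outer loop
   vertex 0.4 4.4 3.8
   vertex 0.2 5.6 2.6
   vertex 0.6 2.0 5.0
  endloop
 endfacet
 facet normal -0.638 0.489 0.595
  outer loop
   vertex 0.4 4.4 3.8
   vertex 1.2 5.2 4.0
   vertex 0.2 5.6 2.6
  endloop
 endfacet
 facet normal -0.535 0.342 0.773
  outer loop
   vertex 0.4 4.4 3.8
   vertex 0.6 2.0 5.0
   vertex 1.2 5.2 4.0
  endloop
 endfacet
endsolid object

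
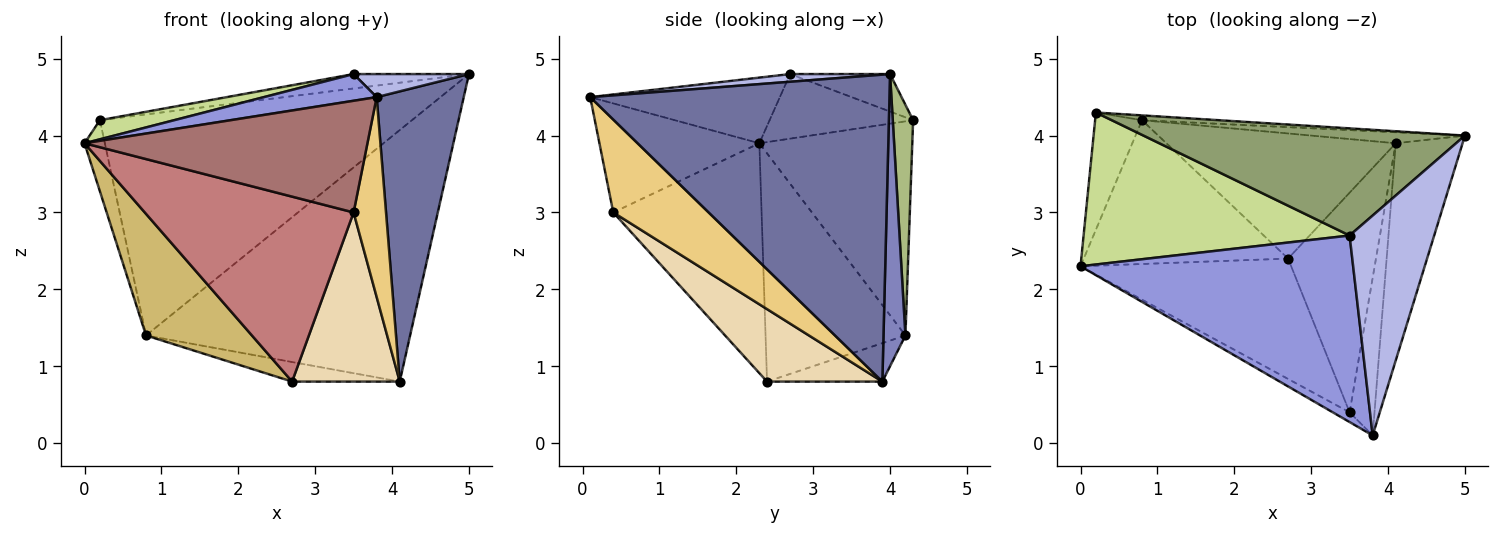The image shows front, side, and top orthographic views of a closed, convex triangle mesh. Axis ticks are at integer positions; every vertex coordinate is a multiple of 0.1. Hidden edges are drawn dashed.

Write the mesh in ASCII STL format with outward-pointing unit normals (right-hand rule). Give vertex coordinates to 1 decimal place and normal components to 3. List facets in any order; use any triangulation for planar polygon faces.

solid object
 facet normal 0.940 -0.273 -0.205
  outer loop
   vertex 4.1 3.9 0.8
   vertex 5.0 4.0 4.8
   vertex 3.8 0.1 4.5
  endloop
 endfacet
 facet normal 0.083 0.996 -0.043
  outer loop
   vertex 0.8 4.2 1.4
   vertex 5.0 4.0 4.8
   vertex 4.1 3.9 0.8
  endloop
 endfacet
 facet normal -0.232 -0.138 0.963
  outer loop
   vertex 3.5 2.7 4.8
   vertex 0.0 2.3 3.9
   vertex 3.8 0.1 4.5
  endloop
 endfacet
 facet normal 0.090 -0.104 0.991
  outer loop
   vertex 3.5 2.7 4.8
   vertex 3.8 0.1 4.5
   vertex 5.0 4.0 4.8
  endloop
 endfacet
 facet normal -0.115 0.132 0.985
  outer loop
   vertex 0.2 4.3 4.2
   vertex 3.5 2.7 4.8
   vertex 5.0 4.0 4.8
  endloop
 endfacet
 facet normal 0.065 0.998 -0.022
  outer loop
   vertex 0.2 4.3 4.2
   vertex 5.0 4.0 4.8
   vertex 0.8 4.2 1.4
  endloop
 endfacet
 facet normal -0.234 -0.121 0.965
  outer loop
   vertex 0.2 4.3 4.2
   vertex 0.0 2.3 3.9
   vertex 3.5 2.7 4.8
  endloop
 endfacet
 facet normal -0.969 0.129 -0.212
  outer loop
   vertex 0.2 4.3 4.2
   vertex 0.8 4.2 1.4
   vertex 0.0 2.3 3.9
  endloop
 endfacet
 facet normal -0.163 0.152 -0.975
  outer loop
   vertex 2.7 2.4 0.8
   vertex 0.8 4.2 1.4
   vertex 4.1 3.9 0.8
  endloop
 endfacet
 facet normal -0.649 -0.491 -0.581
  outer loop
   vertex 2.7 2.4 0.8
   vertex 0.0 2.3 3.9
   vertex 0.8 4.2 1.4
  endloop
 endfacet
 facet normal 0.918 -0.312 -0.246
  outer loop
   vertex 3.5 0.4 3.0
   vertex 4.1 3.9 0.8
   vertex 3.8 0.1 4.5
  endloop
 endfacet
 facet normal 0.547 -0.511 -0.663
  outer loop
   vertex 3.5 0.4 3.0
   vertex 2.7 2.4 0.8
   vertex 4.1 3.9 0.8
  endloop
 endfacet
 facet normal -0.491 -0.868 -0.075
  outer loop
   vertex 3.5 0.4 3.0
   vertex 3.8 0.1 4.5
   vertex 0.0 2.3 3.9
  endloop
 endfacet
 facet normal -0.511 -0.720 -0.469
  outer loop
   vertex 3.5 0.4 3.0
   vertex 0.0 2.3 3.9
   vertex 2.7 2.4 0.8
  endloop
 endfacet
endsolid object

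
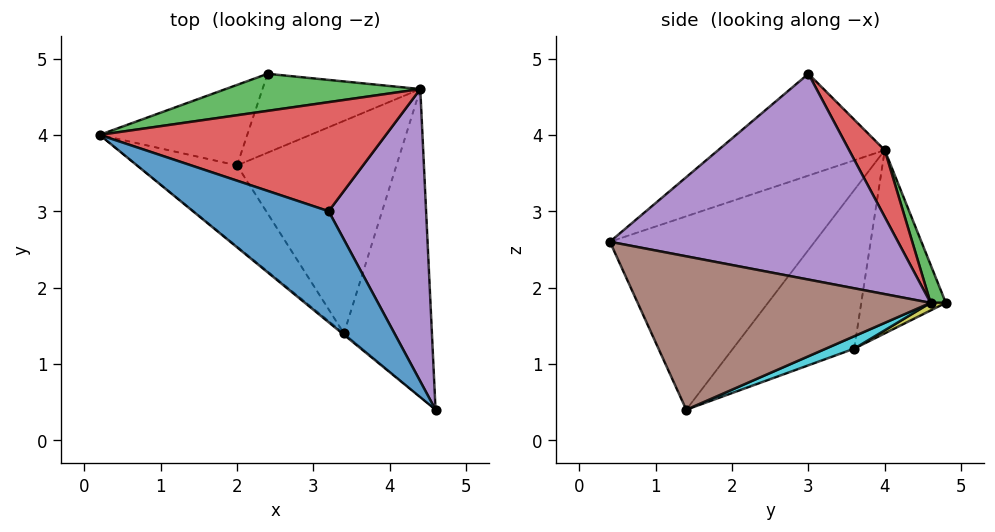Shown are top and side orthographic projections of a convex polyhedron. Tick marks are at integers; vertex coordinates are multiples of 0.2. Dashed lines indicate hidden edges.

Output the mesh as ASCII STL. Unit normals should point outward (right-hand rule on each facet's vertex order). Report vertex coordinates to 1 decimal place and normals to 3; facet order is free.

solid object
 facet normal -0.424 -0.707 0.566
  outer loop
   vertex 3.2 3.0 4.8
   vertex 0.2 4.0 3.8
   vertex 4.6 0.4 2.6
  endloop
 endfacet
 facet normal -0.634 -0.773 -0.006
  outer loop
   vertex 3.4 1.4 0.4
   vertex 4.6 0.4 2.6
   vertex 0.2 4.0 3.8
  endloop
 endfacet
 facet normal 0.089 0.887 0.453
  outer loop
   vertex 4.4 4.6 1.8
   vertex 2.4 4.8 1.8
   vertex 0.2 4.0 3.8
  endloop
 endfacet
 facet normal 0.117 0.856 0.504
  outer loop
   vertex 4.4 4.6 1.8
   vertex 0.2 4.0 3.8
   vertex 3.2 3.0 4.8
  endloop
 endfacet
 facet normal 0.897 0.124 0.425
  outer loop
   vertex 4.4 4.6 1.8
   vertex 3.2 3.0 4.8
   vertex 4.6 0.4 2.6
  endloop
 endfacet
 facet normal 0.866 -0.053 -0.497
  outer loop
   vertex 4.4 4.6 1.8
   vertex 4.6 0.4 2.6
   vertex 3.4 1.4 0.4
  endloop
 endfacet
 facet normal -0.676 0.497 -0.544
  outer loop
   vertex 2.0 3.6 1.2
   vertex 0.2 4.0 3.8
   vertex 2.4 4.8 1.8
  endloop
 endfacet
 facet normal -0.800 -0.326 -0.504
  outer loop
   vertex 2.0 3.6 1.2
   vertex 3.4 1.4 0.4
   vertex 0.2 4.0 3.8
  endloop
 endfacet
 facet normal 0.044 0.435 -0.899
  outer loop
   vertex 2.0 3.6 1.2
   vertex 2.4 4.8 1.8
   vertex 4.4 4.6 1.8
  endloop
 endfacet
 facet normal 0.072 0.381 -0.922
  outer loop
   vertex 2.0 3.6 1.2
   vertex 4.4 4.6 1.8
   vertex 3.4 1.4 0.4
  endloop
 endfacet
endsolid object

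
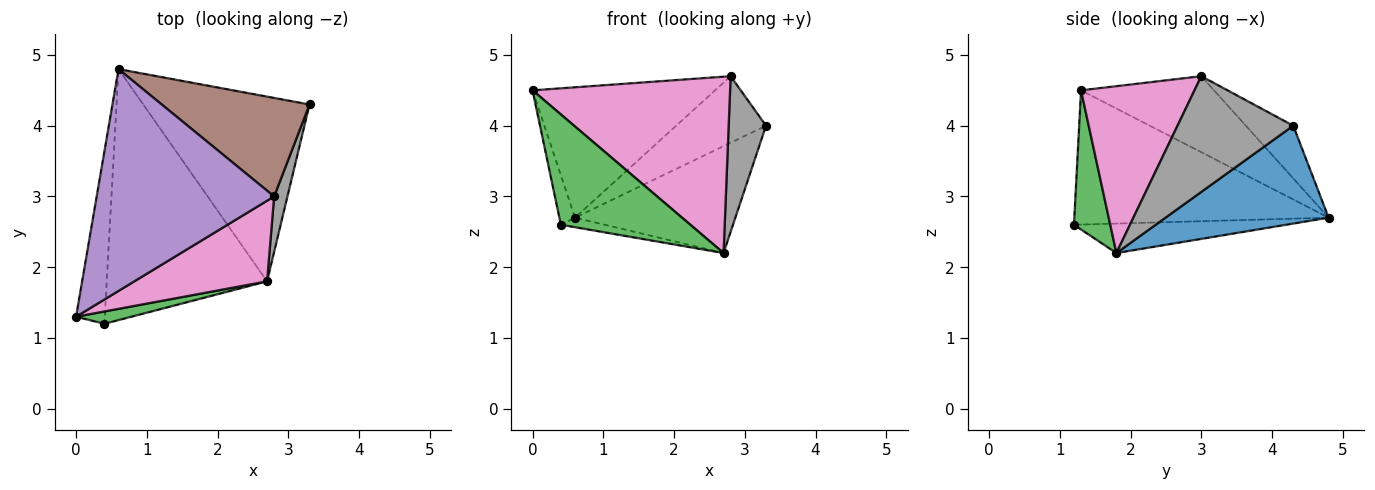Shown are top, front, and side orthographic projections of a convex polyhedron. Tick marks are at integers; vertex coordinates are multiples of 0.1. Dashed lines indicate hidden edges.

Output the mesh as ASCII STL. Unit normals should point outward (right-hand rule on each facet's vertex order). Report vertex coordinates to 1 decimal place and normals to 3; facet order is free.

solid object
 facet normal 0.454 0.446 -0.771
  outer loop
   vertex 2.7 1.8 2.2
   vertex 0.6 4.8 2.7
   vertex 3.3 4.3 4.0
  endloop
 endfacet
 facet normal -0.976 0.060 -0.209
  outer loop
   vertex 0.4 1.2 2.6
   vertex 0.0 1.3 4.5
   vertex 0.6 4.8 2.7
  endloop
 endfacet
 facet normal 0.268 -0.957 0.107
  outer loop
   vertex 0.4 1.2 2.6
   vertex 2.7 1.8 2.2
   vertex 0.0 1.3 4.5
  endloop
 endfacet
 facet normal -0.181 0.037 -0.983
  outer loop
   vertex 0.4 1.2 2.6
   vertex 0.6 4.8 2.7
   vertex 2.7 1.8 2.2
  endloop
 endfacet
 facet normal -0.346 0.475 0.809
  outer loop
   vertex 2.8 3.0 4.7
   vertex 0.6 4.8 2.7
   vertex 0.0 1.3 4.5
  endloop
 endfacet
 facet normal -0.283 0.537 0.795
  outer loop
   vertex 2.8 3.0 4.7
   vertex 3.3 4.3 4.0
   vertex 0.6 4.8 2.7
  endloop
 endfacet
 facet normal 0.463 -0.806 0.368
  outer loop
   vertex 2.8 3.0 4.7
   vertex 0.0 1.3 4.5
   vertex 2.7 1.8 2.2
  endloop
 endfacet
 facet normal 0.946 -0.305 0.109
  outer loop
   vertex 2.8 3.0 4.7
   vertex 2.7 1.8 2.2
   vertex 3.3 4.3 4.0
  endloop
 endfacet
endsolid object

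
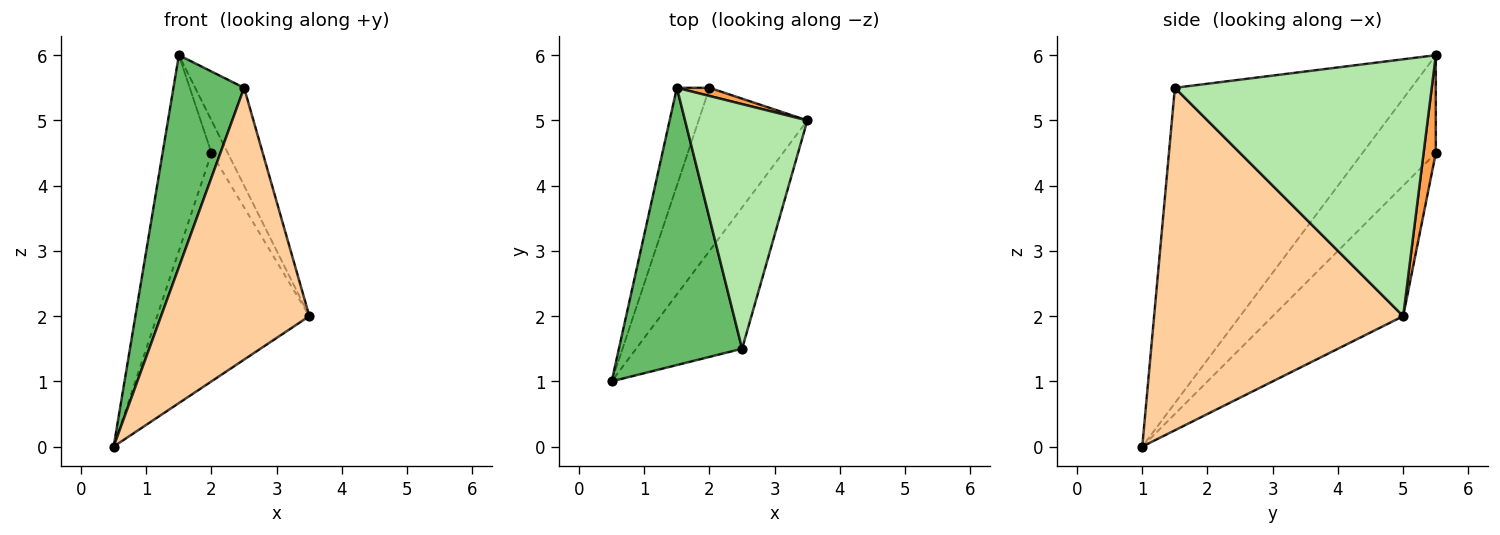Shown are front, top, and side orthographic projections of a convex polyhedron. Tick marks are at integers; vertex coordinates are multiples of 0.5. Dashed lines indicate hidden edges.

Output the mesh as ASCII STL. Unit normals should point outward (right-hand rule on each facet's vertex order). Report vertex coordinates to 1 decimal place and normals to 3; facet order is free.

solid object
 facet normal -0.572 0.667 -0.477
  outer loop
   vertex 2.0 5.5 4.5
   vertex 3.5 5.0 2.0
   vertex 0.5 1.0 0.0
  endloop
 endfacet
 facet normal -0.802 0.535 -0.267
  outer loop
   vertex 2.0 5.5 4.5
   vertex 0.5 1.0 0.0
   vertex 1.5 5.5 6.0
  endloop
 endfacet
 facet normal 0.588 0.784 0.196
  outer loop
   vertex 2.0 5.5 4.5
   vertex 1.5 5.5 6.0
   vertex 3.5 5.0 2.0
  endloop
 endfacet
 facet normal 0.830 -0.494 -0.257
  outer loop
   vertex 2.5 1.5 5.5
   vertex 0.5 1.0 0.0
   vertex 3.5 5.0 2.0
  endloop
 endfacet
 facet normal -0.897 -0.268 0.351
  outer loop
   vertex 2.5 1.5 5.5
   vertex 1.5 5.5 6.0
   vertex 0.5 1.0 0.0
  endloop
 endfacet
 facet normal 0.890 0.169 0.424
  outer loop
   vertex 2.5 1.5 5.5
   vertex 3.5 5.0 2.0
   vertex 1.5 5.5 6.0
  endloop
 endfacet
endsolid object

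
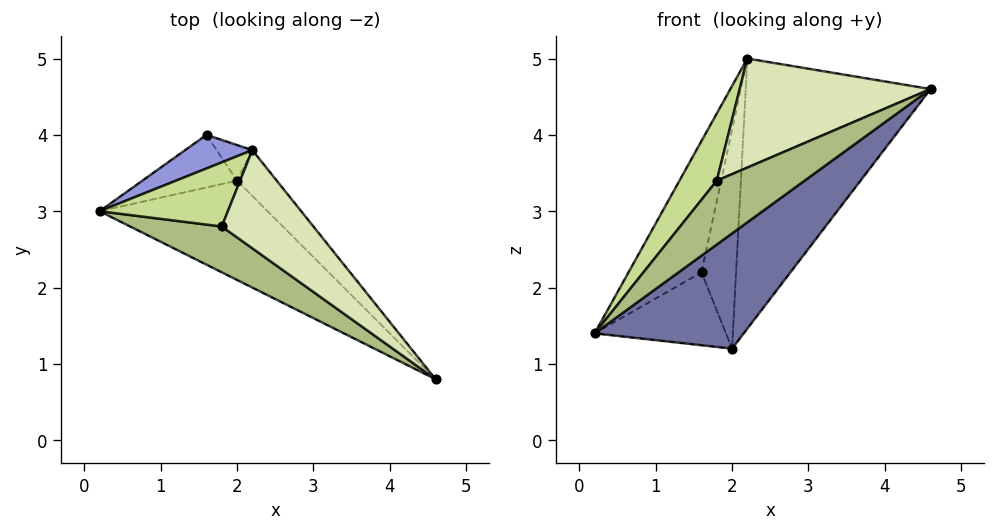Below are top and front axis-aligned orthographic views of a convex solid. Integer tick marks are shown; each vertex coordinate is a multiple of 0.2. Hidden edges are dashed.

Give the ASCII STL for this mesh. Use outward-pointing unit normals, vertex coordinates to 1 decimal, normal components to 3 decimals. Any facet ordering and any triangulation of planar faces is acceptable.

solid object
 facet normal 0.095 -0.754 -0.650
  outer loop
   vertex 2.0 3.4 1.2
   vertex 4.6 0.8 4.6
   vertex 0.2 3.0 1.4
  endloop
 endfacet
 facet normal 0.769 0.630 -0.107
  outer loop
   vertex 2.0 3.4 1.2
   vertex 2.2 3.8 5.0
   vertex 4.6 0.8 4.6
  endloop
 endfacet
 facet normal -0.640 0.744 0.190
  outer loop
   vertex 1.6 4.0 2.2
   vertex 0.2 3.0 1.4
   vertex 2.2 3.8 5.0
  endloop
 endfacet
 facet normal -0.238 0.788 -0.568
  outer loop
   vertex 1.6 4.0 2.2
   vertex 2.0 3.4 1.2
   vertex 0.2 3.0 1.4
  endloop
 endfacet
 facet normal 0.733 0.671 -0.109
  outer loop
   vertex 1.6 4.0 2.2
   vertex 2.2 3.8 5.0
   vertex 2.0 3.4 1.2
  endloop
 endfacet
 facet normal -0.639 -0.625 0.448
  outer loop
   vertex 1.8 2.8 3.4
   vertex 0.2 3.0 1.4
   vertex 4.6 0.8 4.6
  endloop
 endfacet
 facet normal -0.690 -0.524 0.500
  outer loop
   vertex 1.8 2.8 3.4
   vertex 2.2 3.8 5.0
   vertex 0.2 3.0 1.4
  endloop
 endfacet
 facet normal -0.633 -0.575 0.518
  outer loop
   vertex 1.8 2.8 3.4
   vertex 4.6 0.8 4.6
   vertex 2.2 3.8 5.0
  endloop
 endfacet
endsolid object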